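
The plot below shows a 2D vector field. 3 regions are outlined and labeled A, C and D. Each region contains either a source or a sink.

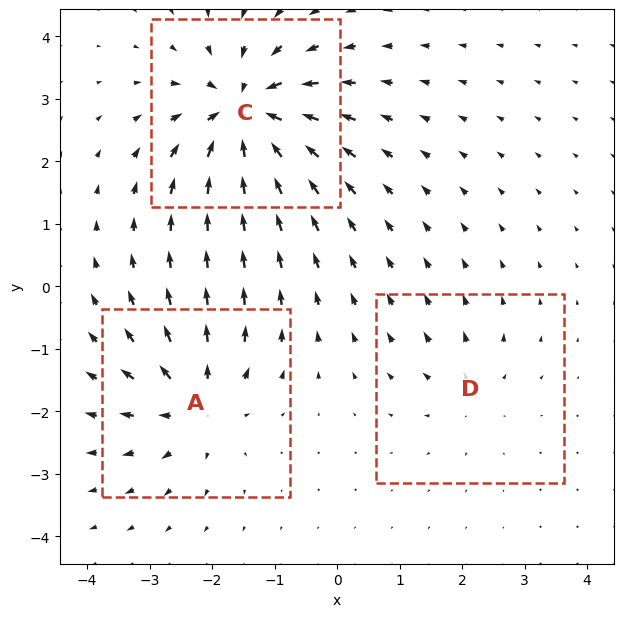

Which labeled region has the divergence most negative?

C

Divergence at each region's feature centre — A: about +4, C: about -6, D: about +2. Region C is most negative.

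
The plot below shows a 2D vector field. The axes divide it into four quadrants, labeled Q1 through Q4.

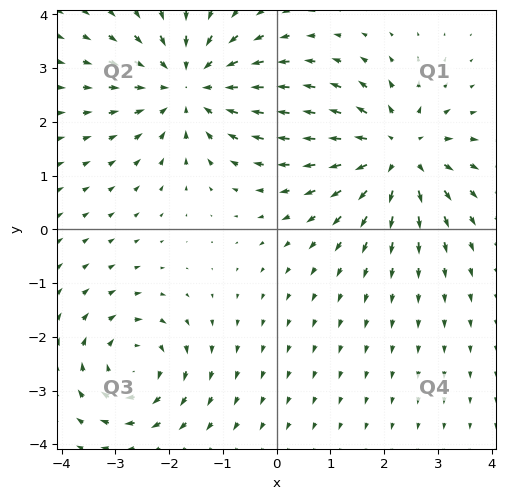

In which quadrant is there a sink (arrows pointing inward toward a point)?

Q2

The sink sits at approximately (-1.6, 2.7), which lies in quadrant Q2. The divergence there is about -4, negative as expected for a sink.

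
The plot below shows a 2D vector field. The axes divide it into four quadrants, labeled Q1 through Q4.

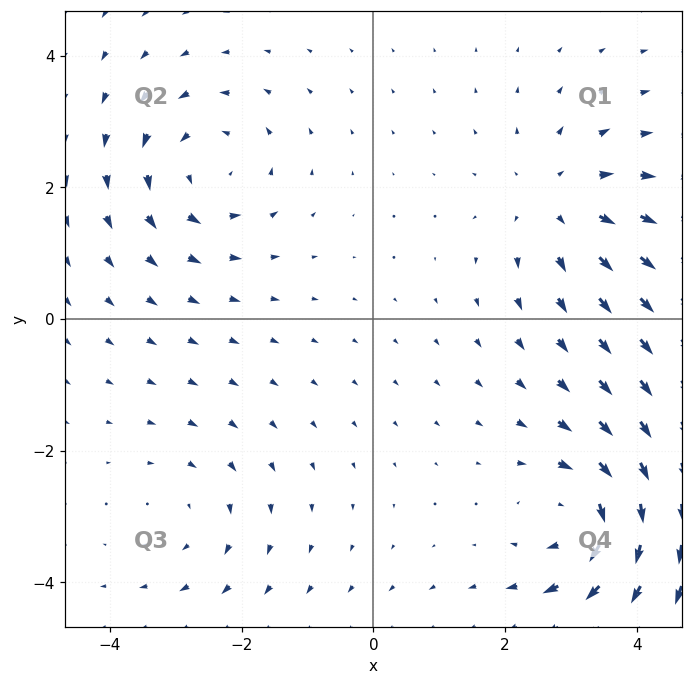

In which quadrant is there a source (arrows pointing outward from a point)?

Q1

The source sits at approximately (2.8, 1.8), which lies in quadrant Q1. The divergence there is about +4, positive as expected for a source.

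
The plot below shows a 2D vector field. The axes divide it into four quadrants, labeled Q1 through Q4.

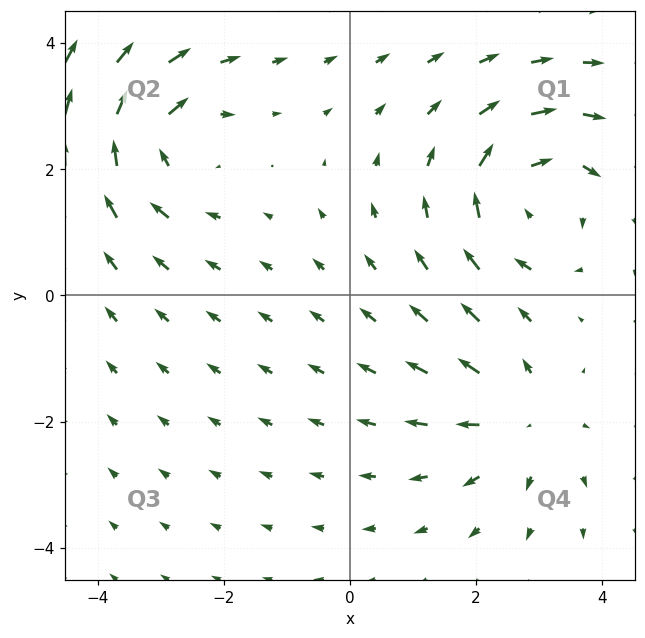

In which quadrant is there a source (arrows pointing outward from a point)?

The source sits at approximately (2.7, -1.9), which lies in quadrant Q4. The divergence there is about +3, positive as expected for a source.

Q4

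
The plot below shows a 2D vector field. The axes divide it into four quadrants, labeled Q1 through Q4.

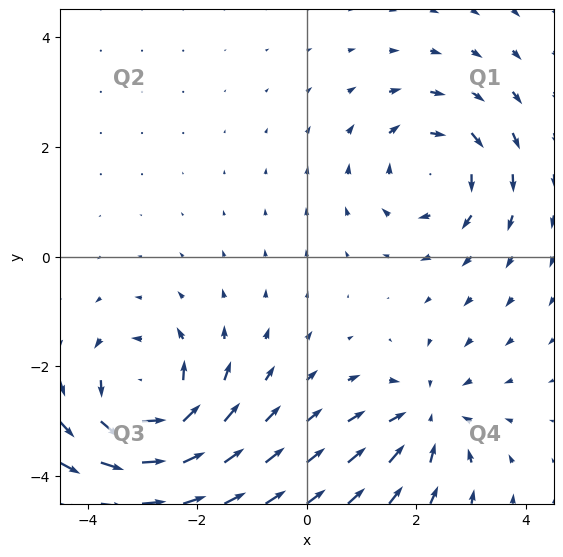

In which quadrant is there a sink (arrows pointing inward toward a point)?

Q4

The sink sits at approximately (2.2, -2.9), which lies in quadrant Q4. The divergence there is about -3, negative as expected for a sink.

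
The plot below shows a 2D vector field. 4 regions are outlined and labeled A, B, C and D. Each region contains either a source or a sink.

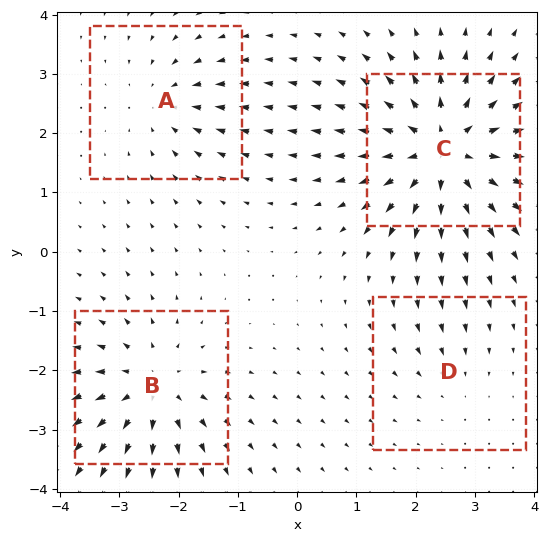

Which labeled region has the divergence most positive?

Divergence at each region's feature centre — A: about -4, B: about +6, C: about +8, D: about -2. Region C is most positive.

C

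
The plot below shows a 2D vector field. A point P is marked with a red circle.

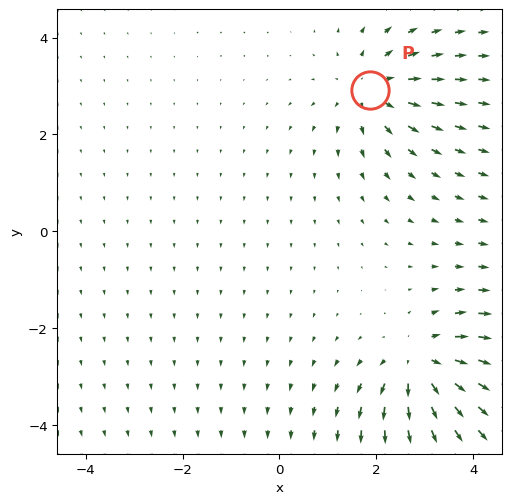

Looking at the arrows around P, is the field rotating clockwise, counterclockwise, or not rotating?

not rotating

Near P at (1.9, 2.9) the arrows show no circulation. The curl there is ≈0.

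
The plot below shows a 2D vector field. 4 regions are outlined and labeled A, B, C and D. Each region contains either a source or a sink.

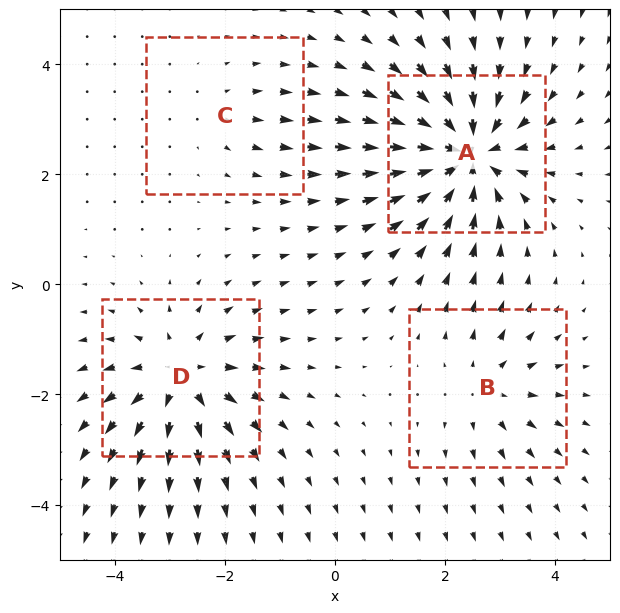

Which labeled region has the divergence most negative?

A

Divergence at each region's feature centre — A: about -8, B: about +4, C: about +2, D: about +6. Region A is most negative.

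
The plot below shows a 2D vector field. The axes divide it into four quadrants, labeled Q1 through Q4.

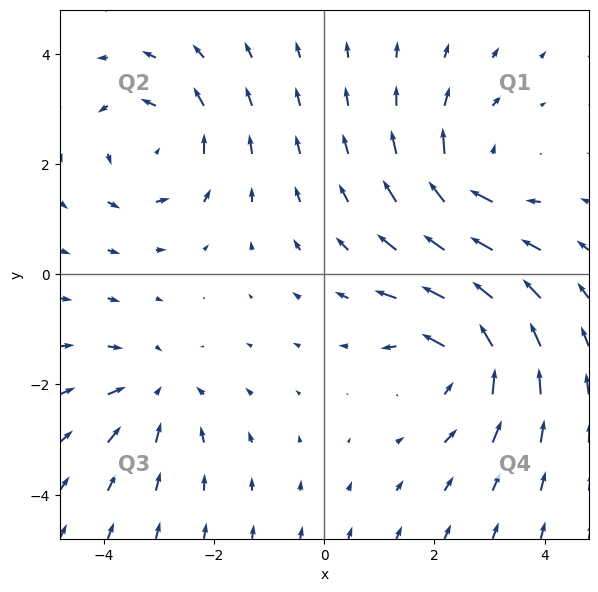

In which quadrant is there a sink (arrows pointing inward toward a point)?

The sink sits at approximately (-3.0, -2.1), which lies in quadrant Q3. The divergence there is about -3, negative as expected for a sink.

Q3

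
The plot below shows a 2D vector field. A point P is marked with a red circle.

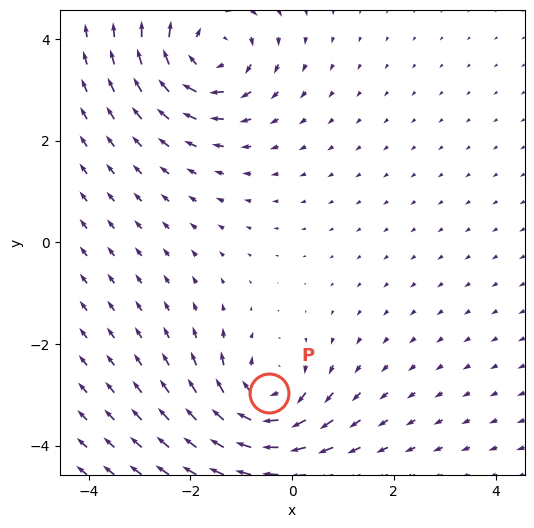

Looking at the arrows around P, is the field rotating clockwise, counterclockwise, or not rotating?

clockwise

Near P at (-0.5, -3.0) the arrows circulate clockwise. The curl (z-component) there is about -4; negative curl means clockwise rotation.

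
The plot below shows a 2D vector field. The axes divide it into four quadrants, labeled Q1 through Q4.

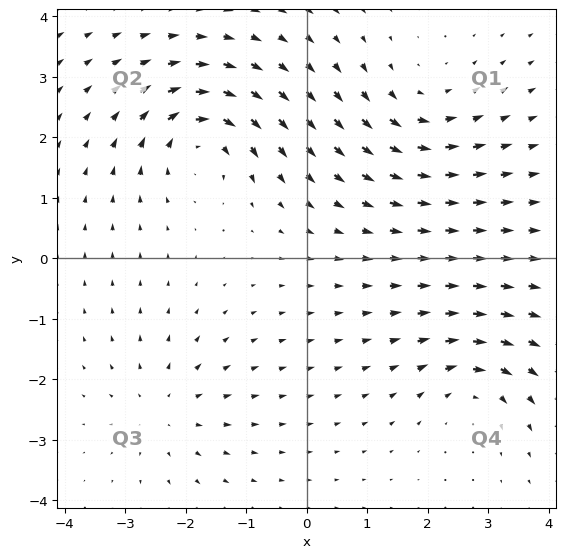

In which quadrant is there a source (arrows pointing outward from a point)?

The source sits at approximately (-2.3, -2.5), which lies in quadrant Q3. The divergence there is about +4, positive as expected for a source.

Q3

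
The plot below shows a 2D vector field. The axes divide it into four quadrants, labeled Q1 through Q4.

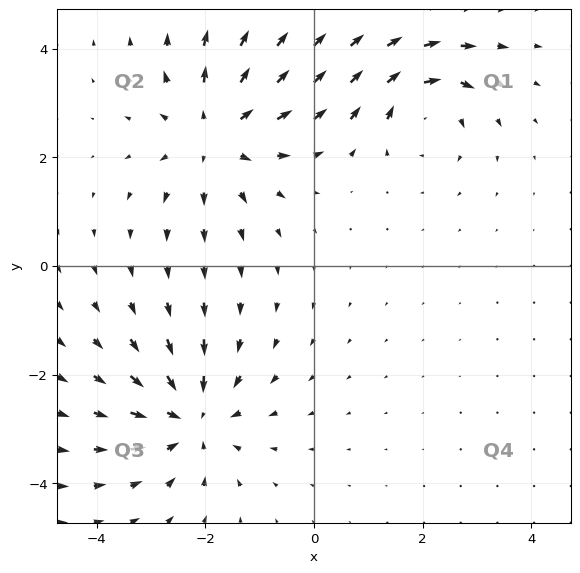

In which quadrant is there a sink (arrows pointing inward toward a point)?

The sink sits at approximately (-2.2, -2.8), which lies in quadrant Q3. The divergence there is about -5, negative as expected for a sink.

Q3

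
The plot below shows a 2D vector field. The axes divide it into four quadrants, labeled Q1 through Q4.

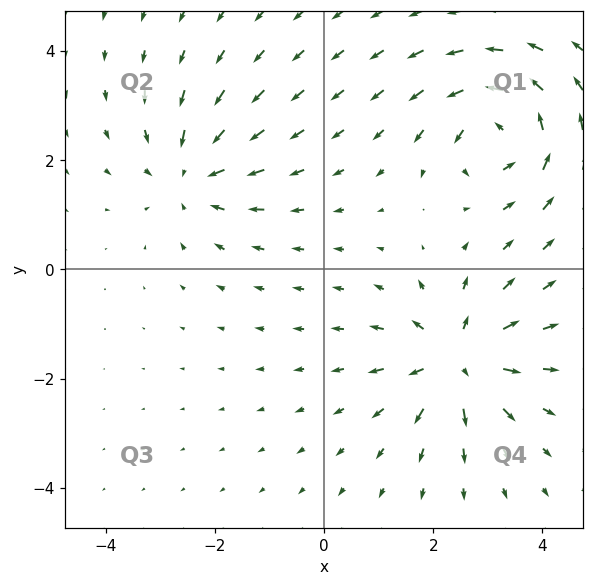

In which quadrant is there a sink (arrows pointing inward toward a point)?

Q2

The sink sits at approximately (-2.4, 1.7), which lies in quadrant Q2. The divergence there is about -3, negative as expected for a sink.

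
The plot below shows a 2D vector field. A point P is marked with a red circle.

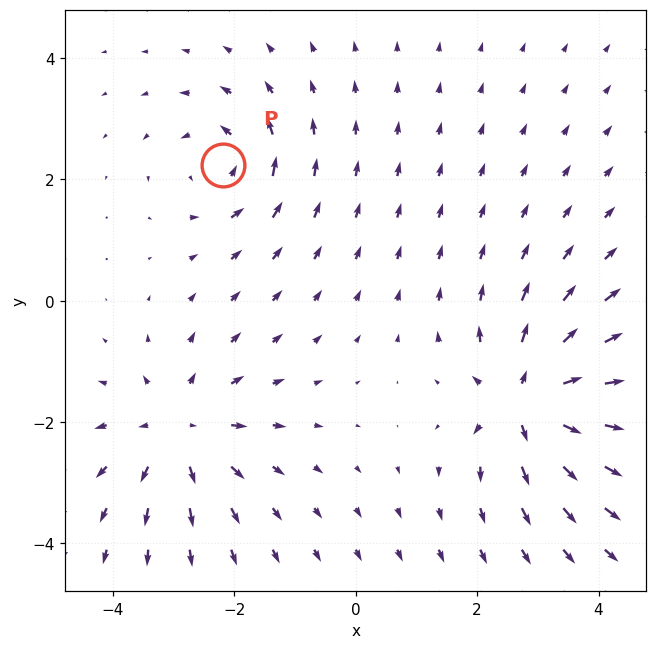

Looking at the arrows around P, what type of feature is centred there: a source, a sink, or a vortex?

vortex

At P (-2.2, 2.2) the arrows circulate counterclockwise. Divergence ≈0, curl about +4 — near-zero divergence with nonzero curl is a vortex.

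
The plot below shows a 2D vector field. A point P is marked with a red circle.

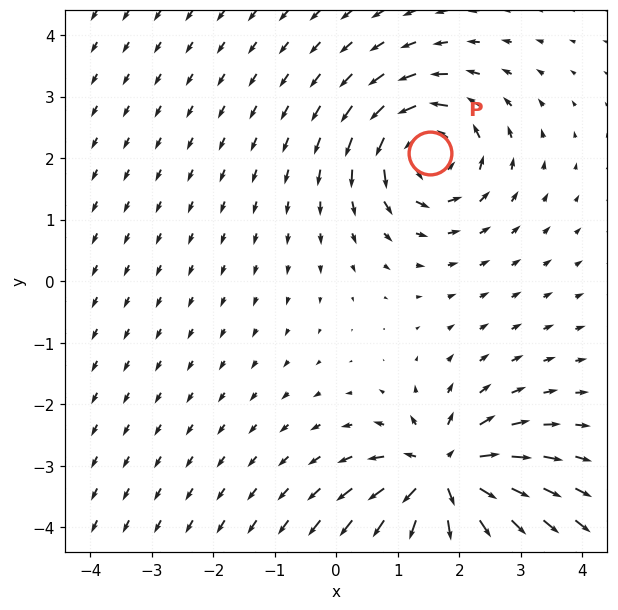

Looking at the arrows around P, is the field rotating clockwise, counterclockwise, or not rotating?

counterclockwise

Near P at (1.5, 2.1) the arrows circulate counterclockwise. The curl (z-component) there is about +5; positive curl means counterclockwise rotation.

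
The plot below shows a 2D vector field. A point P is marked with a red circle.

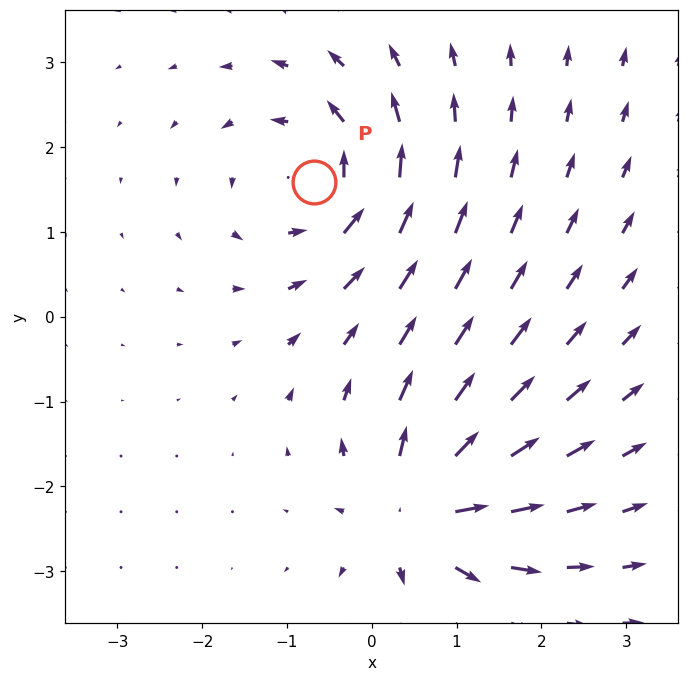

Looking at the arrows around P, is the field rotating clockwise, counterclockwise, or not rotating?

Near P at (-0.7, 1.6) the arrows circulate counterclockwise. The curl (z-component) there is about +4; positive curl means counterclockwise rotation.

counterclockwise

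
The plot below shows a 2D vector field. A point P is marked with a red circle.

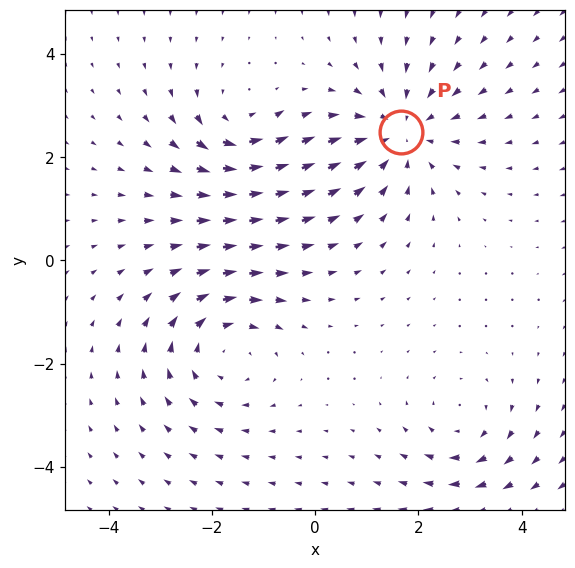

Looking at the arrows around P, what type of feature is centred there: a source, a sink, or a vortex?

At P (1.7, 2.5) the arrows converge inward. Divergence about -4, curl ≈0 — negative divergence with near-zero curl is a sink.

sink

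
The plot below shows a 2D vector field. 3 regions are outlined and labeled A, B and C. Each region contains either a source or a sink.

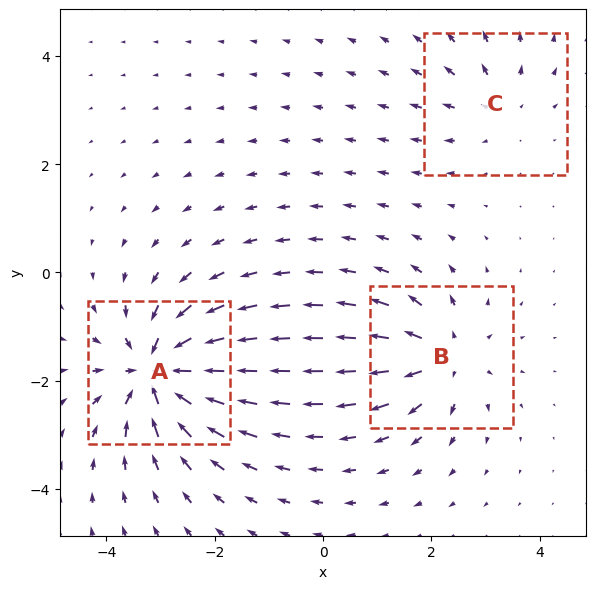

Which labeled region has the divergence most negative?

A

Divergence at each region's feature centre — A: about -6, B: about +4, C: about +2. Region A is most negative.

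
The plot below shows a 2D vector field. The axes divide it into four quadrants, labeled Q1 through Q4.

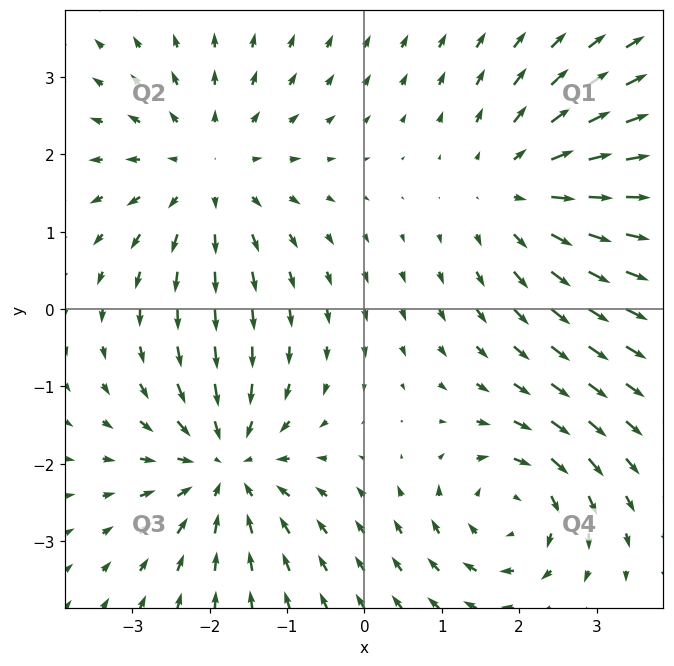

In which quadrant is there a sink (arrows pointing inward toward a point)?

The sink sits at approximately (-1.8, -2.0), which lies in quadrant Q3. The divergence there is about -4, negative as expected for a sink.

Q3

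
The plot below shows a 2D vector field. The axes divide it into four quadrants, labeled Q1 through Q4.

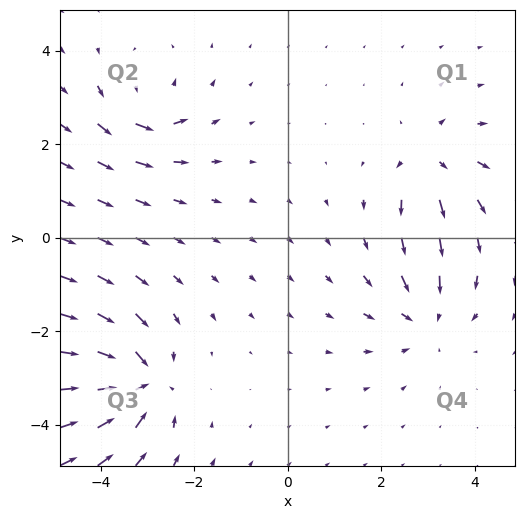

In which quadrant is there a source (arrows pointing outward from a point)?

The source sits at approximately (3.1, 1.7), which lies in quadrant Q1. The divergence there is about +4, positive as expected for a source.

Q1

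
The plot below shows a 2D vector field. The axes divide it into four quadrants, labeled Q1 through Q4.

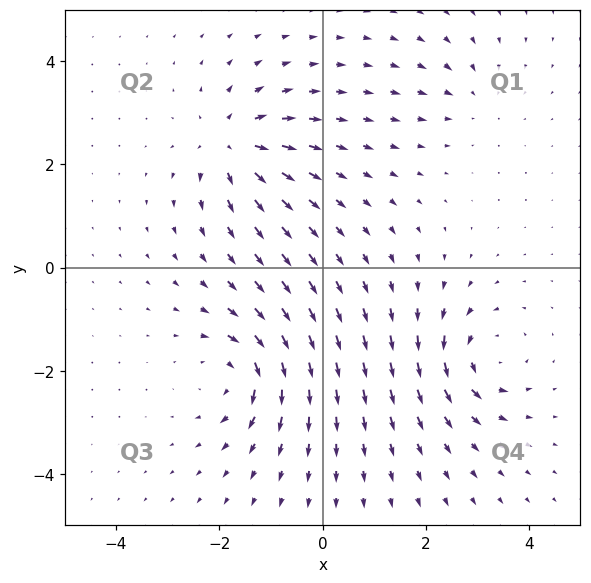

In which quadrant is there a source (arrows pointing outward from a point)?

The source sits at approximately (-1.8, 2.4), which lies in quadrant Q2. The divergence there is about +7, positive as expected for a source.

Q2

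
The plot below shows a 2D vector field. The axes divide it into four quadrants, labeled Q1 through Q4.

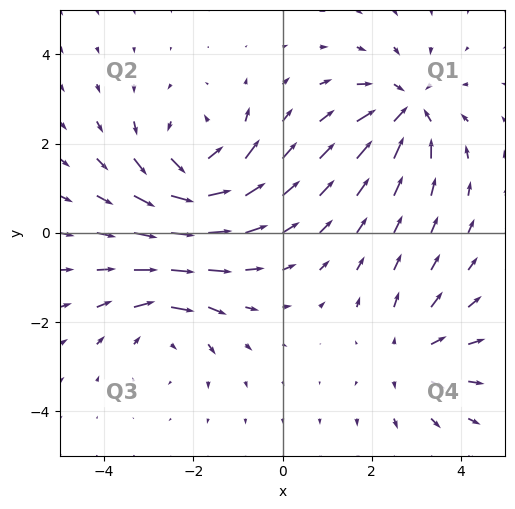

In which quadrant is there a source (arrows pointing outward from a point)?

Q4

The source sits at approximately (2.9, -2.8), which lies in quadrant Q4. The divergence there is about +3, positive as expected for a source.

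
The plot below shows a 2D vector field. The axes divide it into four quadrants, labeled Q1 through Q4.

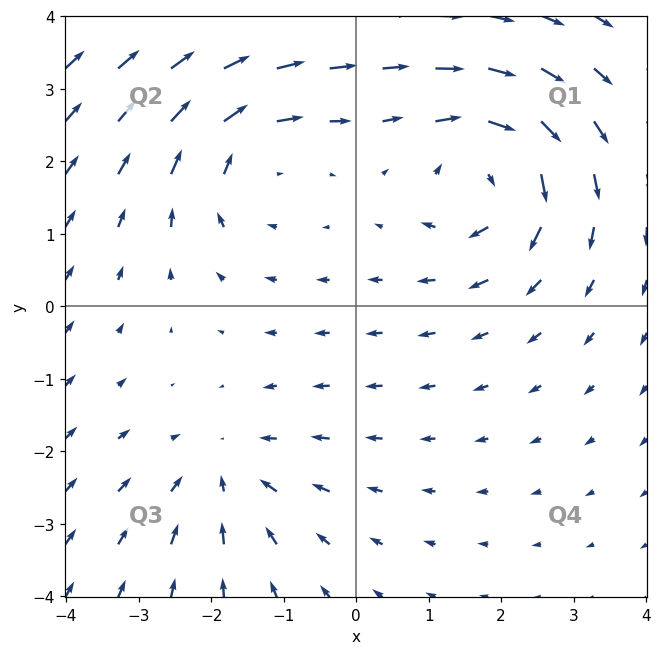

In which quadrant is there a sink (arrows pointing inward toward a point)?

The sink sits at approximately (-1.8, -2.3), which lies in quadrant Q3. The divergence there is about -3, negative as expected for a sink.

Q3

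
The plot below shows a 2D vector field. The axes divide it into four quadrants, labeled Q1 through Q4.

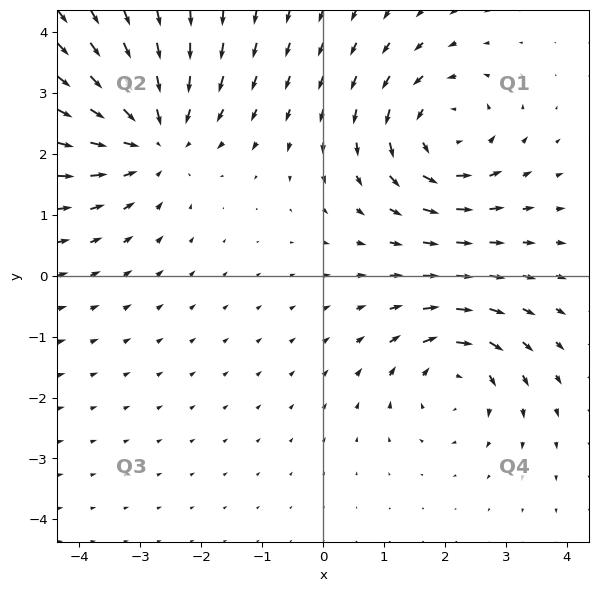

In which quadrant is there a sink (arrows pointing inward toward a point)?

Q2

The sink sits at approximately (-2.8, 2.3), which lies in quadrant Q2. The divergence there is about -3, negative as expected for a sink.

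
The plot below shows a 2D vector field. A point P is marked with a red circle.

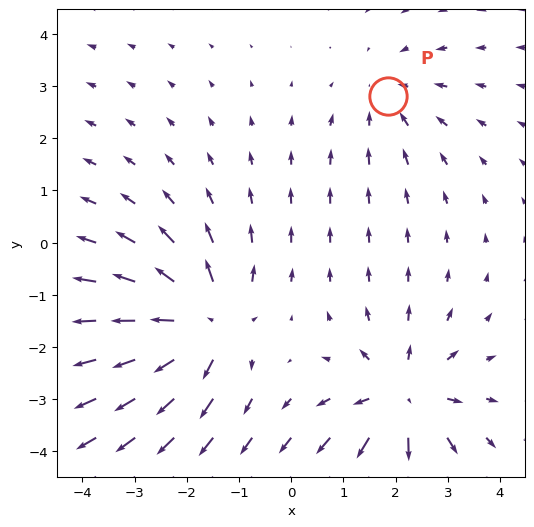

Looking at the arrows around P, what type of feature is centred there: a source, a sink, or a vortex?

sink

At P (1.9, 2.8) the arrows converge inward. Divergence about -2, curl ≈0 — negative divergence with near-zero curl is a sink.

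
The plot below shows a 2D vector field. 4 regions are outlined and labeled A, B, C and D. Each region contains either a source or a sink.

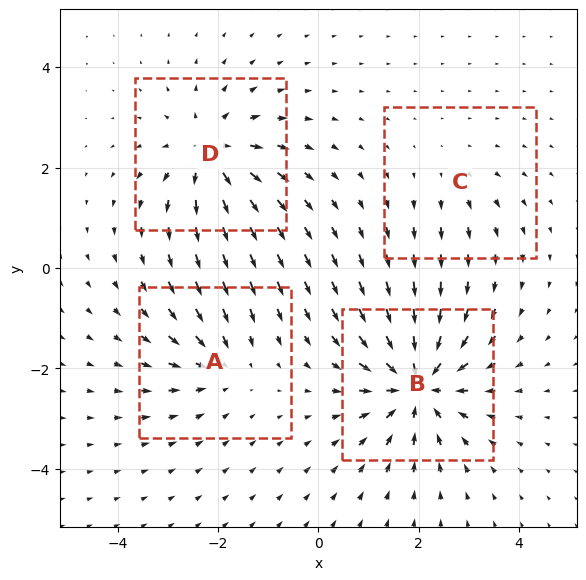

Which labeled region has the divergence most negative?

B

Divergence at each region's feature centre — A: about -4, B: about -7, C: about +2, D: about +5. Region B is most negative.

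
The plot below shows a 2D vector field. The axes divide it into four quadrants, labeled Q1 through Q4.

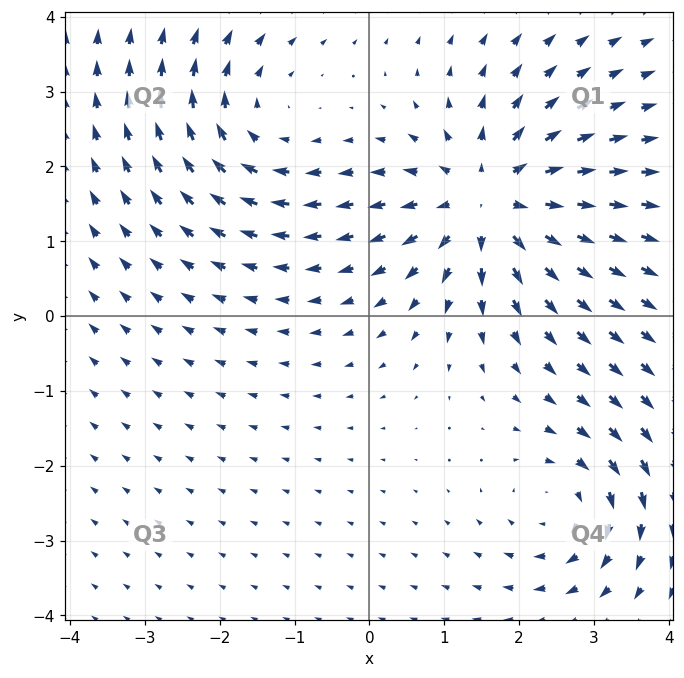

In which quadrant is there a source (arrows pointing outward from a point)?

Q1

The source sits at approximately (1.6, 1.5), which lies in quadrant Q1. The divergence there is about +5, positive as expected for a source.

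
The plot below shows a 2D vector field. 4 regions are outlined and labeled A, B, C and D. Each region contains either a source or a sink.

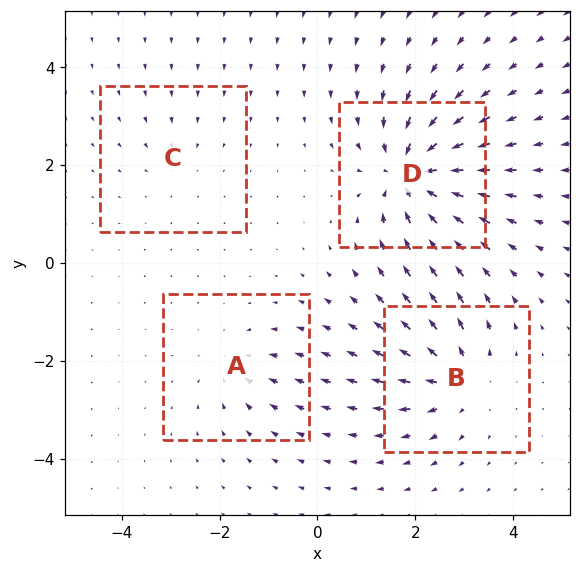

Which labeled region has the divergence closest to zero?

C

Divergence at each region's feature centre — A: about -3, B: about +5, C: about -2, D: about -8. Region C is closest to zero.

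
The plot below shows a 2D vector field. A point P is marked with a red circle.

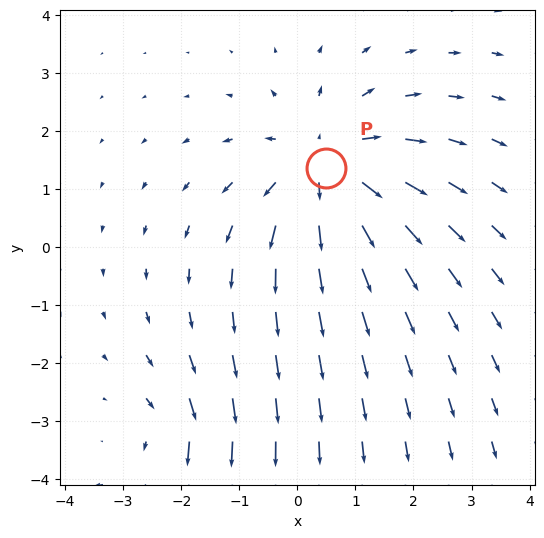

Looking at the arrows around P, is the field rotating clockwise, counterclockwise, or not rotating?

Near P at (0.5, 1.4) the arrows show no circulation. The curl there is ≈0.

not rotating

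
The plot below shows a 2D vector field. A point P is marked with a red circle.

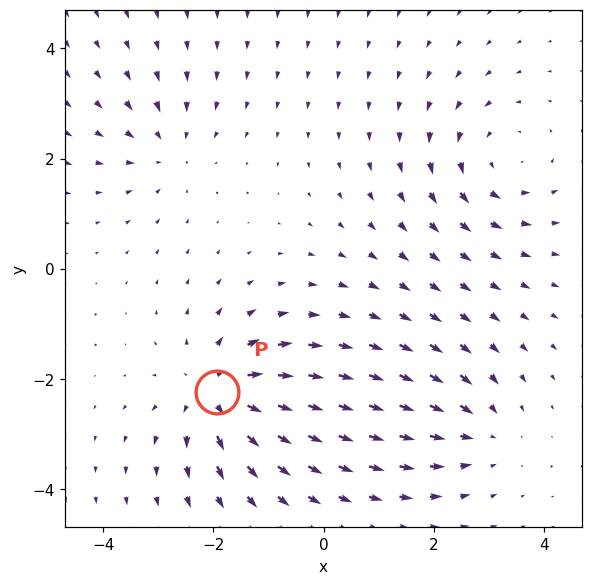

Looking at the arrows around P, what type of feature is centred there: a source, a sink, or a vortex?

source

At P (-1.9, -2.2) the arrows spread outward. Divergence about +5, curl ≈0 — positive divergence with near-zero curl is a source.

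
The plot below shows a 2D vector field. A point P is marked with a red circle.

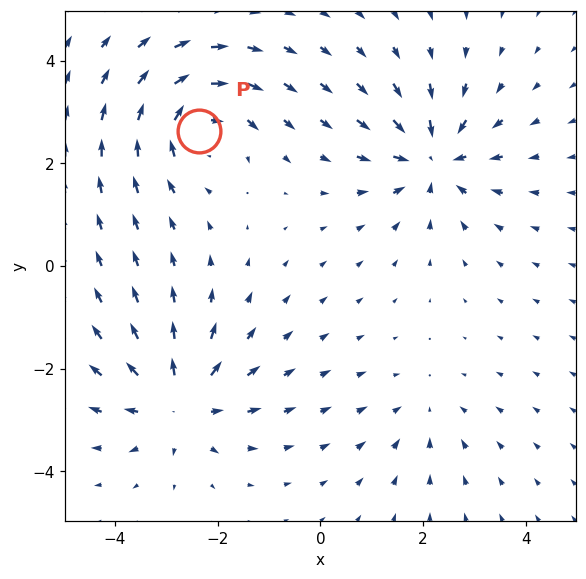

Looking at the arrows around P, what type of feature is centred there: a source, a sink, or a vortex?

vortex

At P (-2.4, 2.6) the arrows circulate clockwise. Divergence ≈0, curl about -5 — near-zero divergence with nonzero curl is a vortex.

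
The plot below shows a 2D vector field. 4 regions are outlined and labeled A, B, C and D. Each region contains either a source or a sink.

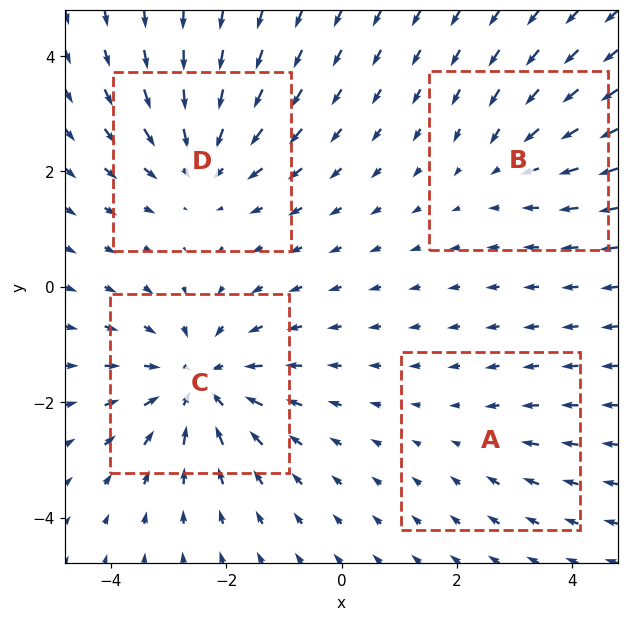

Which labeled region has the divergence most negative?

Divergence at each region's feature centre — A: about -2, B: about -3, C: about -6, D: about -5. Region C is most negative.

C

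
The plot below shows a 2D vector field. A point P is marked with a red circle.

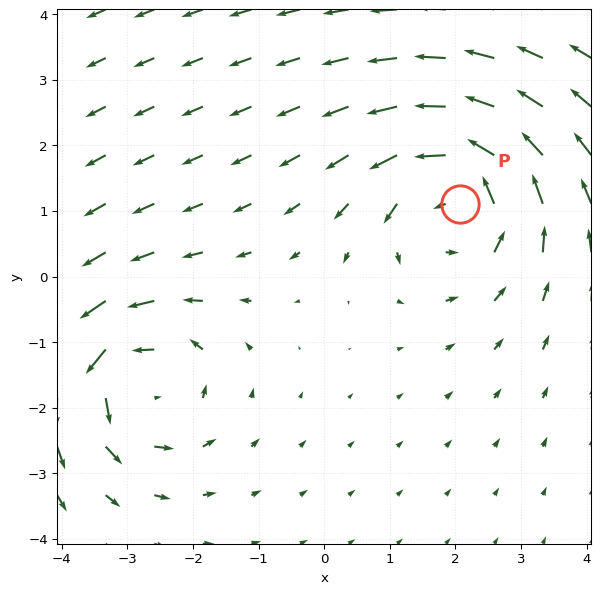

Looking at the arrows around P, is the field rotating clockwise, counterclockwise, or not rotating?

Near P at (2.1, 1.1) the arrows circulate counterclockwise. The curl (z-component) there is about +5; positive curl means counterclockwise rotation.

counterclockwise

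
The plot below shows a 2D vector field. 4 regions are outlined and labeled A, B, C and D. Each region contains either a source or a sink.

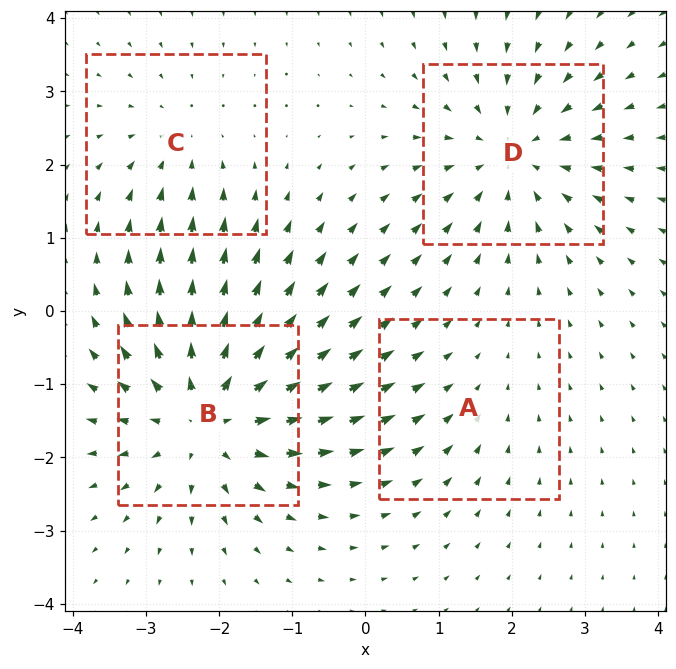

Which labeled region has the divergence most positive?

B

Divergence at each region's feature centre — A: about -2, B: about +6, C: about -3, D: about -5. Region B is most positive.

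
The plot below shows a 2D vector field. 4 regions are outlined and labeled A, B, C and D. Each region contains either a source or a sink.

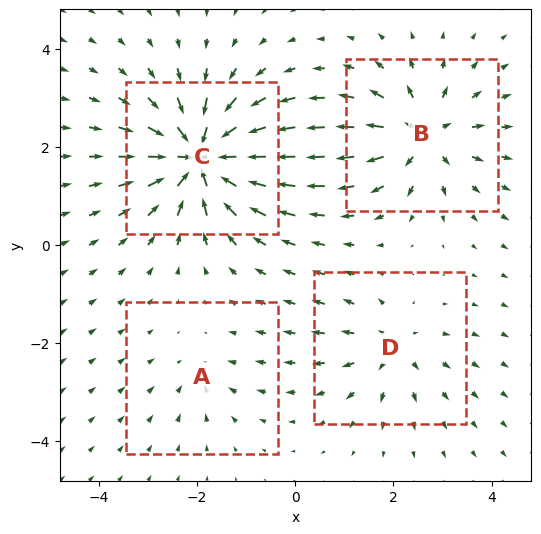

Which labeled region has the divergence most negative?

C

Divergence at each region's feature centre — A: about -3, B: about +6, C: about -9, D: about +4. Region C is most negative.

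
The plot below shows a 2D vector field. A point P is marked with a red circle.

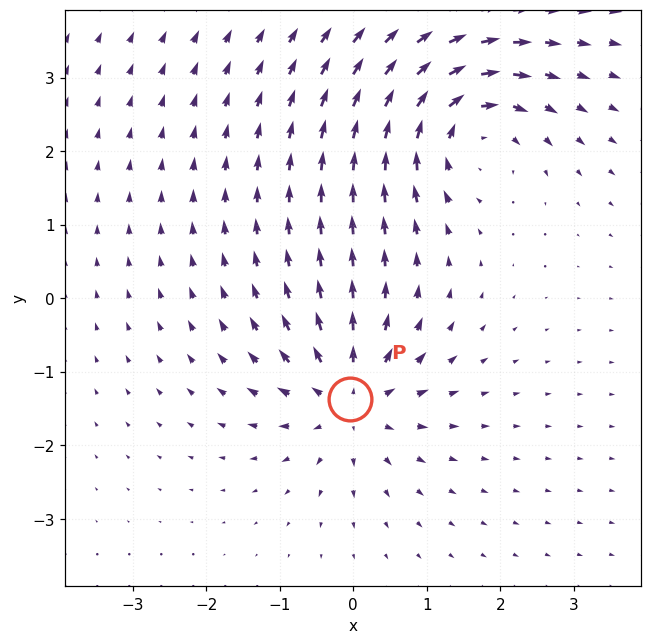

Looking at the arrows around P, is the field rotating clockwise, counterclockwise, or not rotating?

Near P at (-0.0, -1.4) the arrows show no circulation. The curl there is ≈0.

not rotating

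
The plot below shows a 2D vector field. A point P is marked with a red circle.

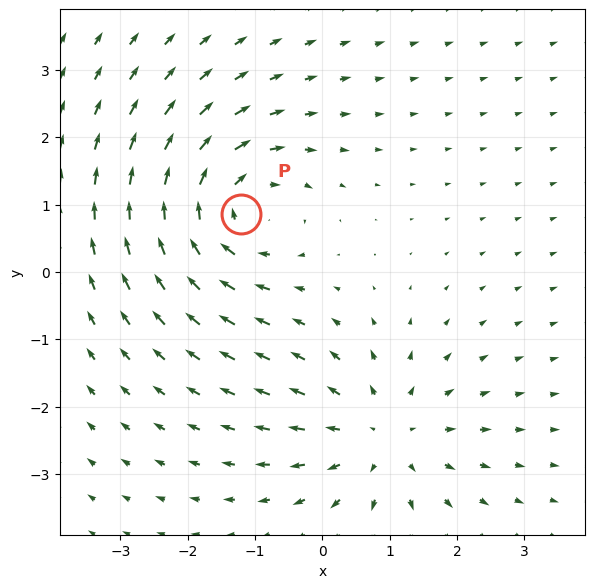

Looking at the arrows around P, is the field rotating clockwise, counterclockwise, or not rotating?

Near P at (-1.2, 0.9) the arrows circulate clockwise. The curl (z-component) there is about -4; negative curl means clockwise rotation.

clockwise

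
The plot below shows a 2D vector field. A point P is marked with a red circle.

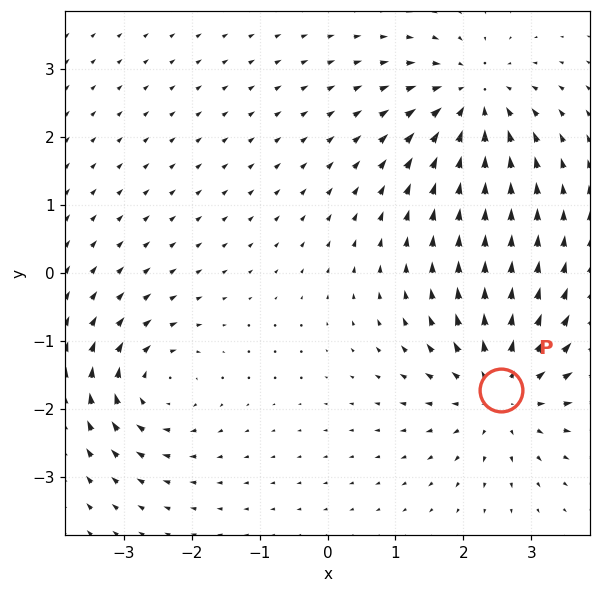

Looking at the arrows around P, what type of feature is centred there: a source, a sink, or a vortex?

source

At P (2.6, -1.7) the arrows spread outward. Divergence about +4, curl ≈0 — positive divergence with near-zero curl is a source.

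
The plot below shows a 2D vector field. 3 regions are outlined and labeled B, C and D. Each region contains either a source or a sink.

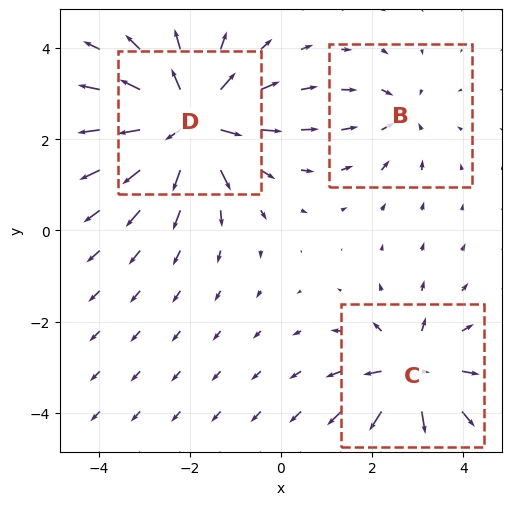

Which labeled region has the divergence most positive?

Divergence at each region's feature centre — B: about -2, C: about +4, D: about +6. Region D is most positive.

D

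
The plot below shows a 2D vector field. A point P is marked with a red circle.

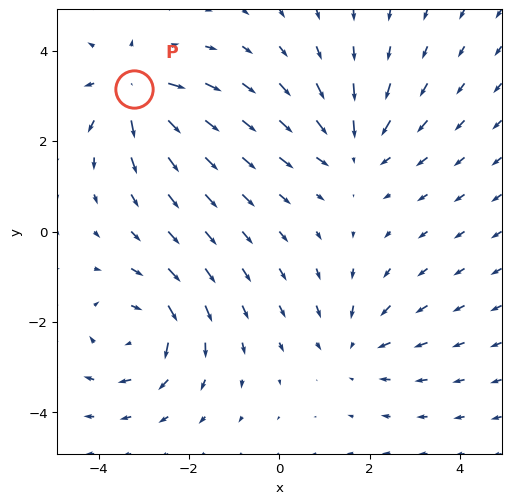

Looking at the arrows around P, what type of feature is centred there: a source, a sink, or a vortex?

source

At P (-3.2, 3.2) the arrows spread outward. Divergence about +5, curl ≈0 — positive divergence with near-zero curl is a source.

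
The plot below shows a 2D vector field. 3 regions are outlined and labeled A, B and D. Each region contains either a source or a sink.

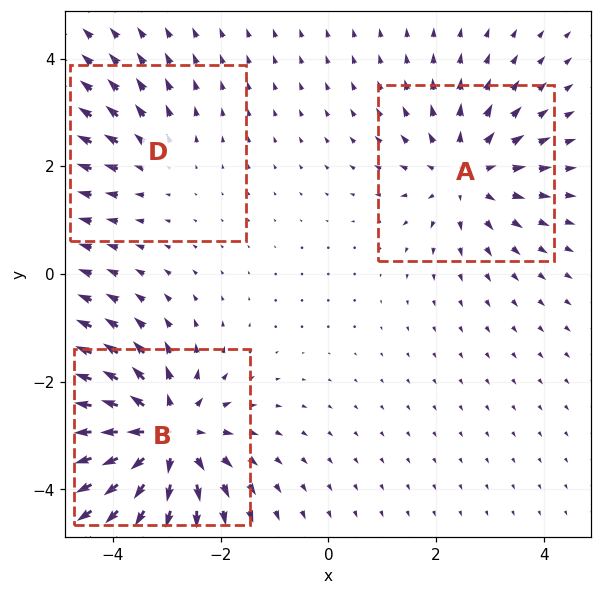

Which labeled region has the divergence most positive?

B

Divergence at each region's feature centre — A: about +3, B: about +5, D: about +2. Region B is most positive.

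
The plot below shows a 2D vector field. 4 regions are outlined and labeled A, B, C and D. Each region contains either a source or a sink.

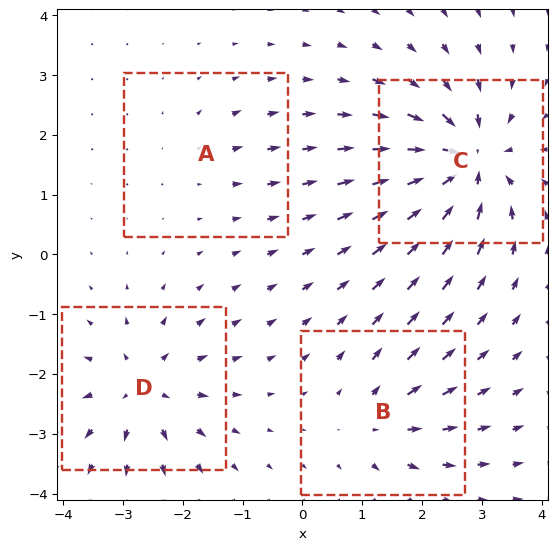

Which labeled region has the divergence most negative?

C

Divergence at each region's feature centre — A: about +2, B: about +4, C: about -9, D: about +6. Region C is most negative.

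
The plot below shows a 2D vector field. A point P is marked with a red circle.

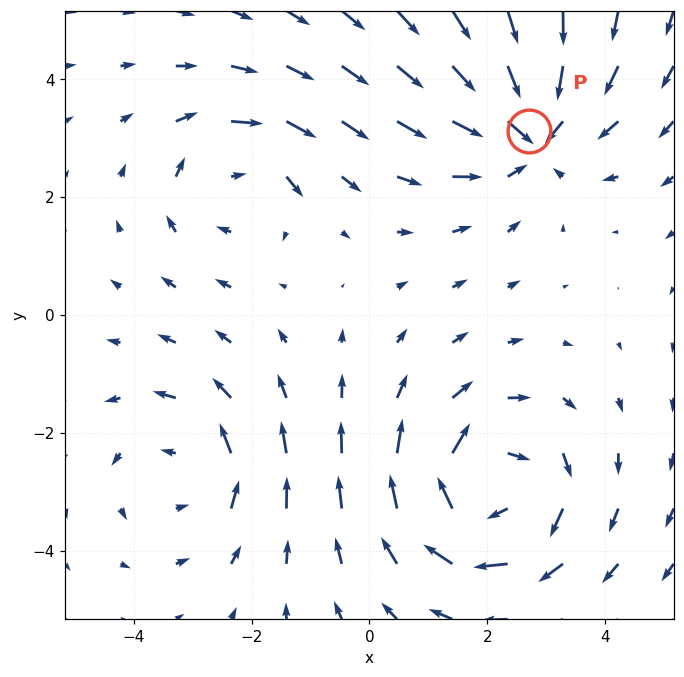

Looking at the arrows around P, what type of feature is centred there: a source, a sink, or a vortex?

At P (2.7, 3.1) the arrows converge inward. Divergence about -4, curl ≈0 — negative divergence with near-zero curl is a sink.

sink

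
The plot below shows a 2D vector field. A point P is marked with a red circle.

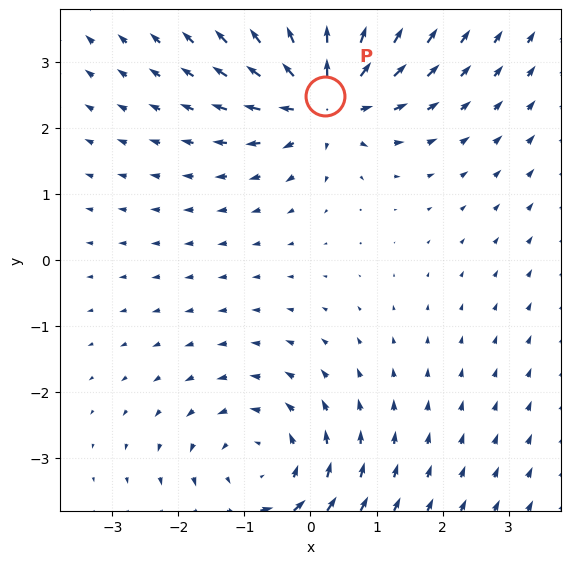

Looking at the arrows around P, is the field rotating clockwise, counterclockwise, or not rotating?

not rotating

Near P at (0.2, 2.5) the arrows show no circulation. The curl there is ≈0.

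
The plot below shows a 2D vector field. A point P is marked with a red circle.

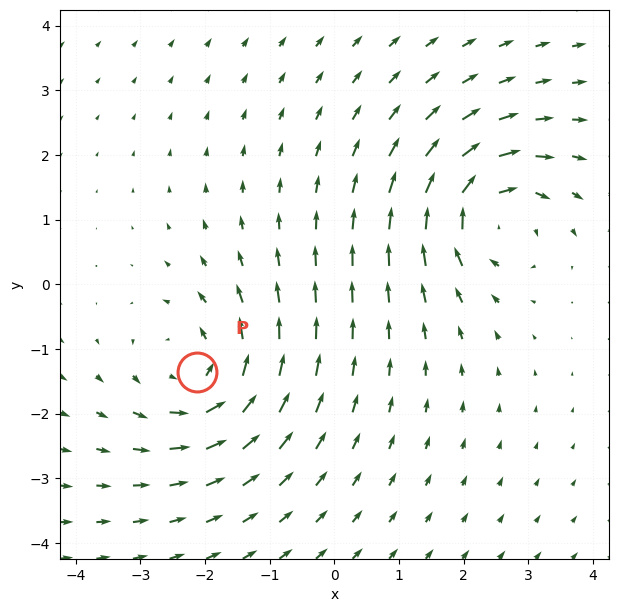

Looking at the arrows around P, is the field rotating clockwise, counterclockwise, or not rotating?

counterclockwise

Near P at (-2.1, -1.4) the arrows circulate counterclockwise. The curl (z-component) there is about +4; positive curl means counterclockwise rotation.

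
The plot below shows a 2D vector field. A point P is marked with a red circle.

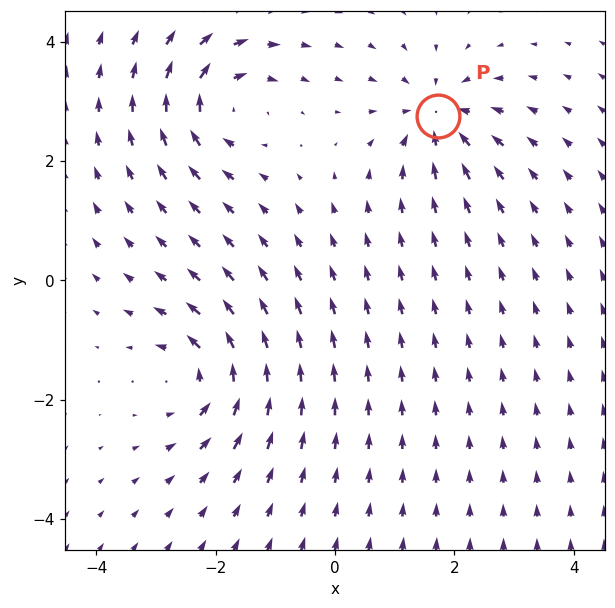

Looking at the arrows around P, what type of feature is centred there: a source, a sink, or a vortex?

At P (1.7, 2.7) the arrows converge inward. Divergence about -5, curl ≈0 — negative divergence with near-zero curl is a sink.

sink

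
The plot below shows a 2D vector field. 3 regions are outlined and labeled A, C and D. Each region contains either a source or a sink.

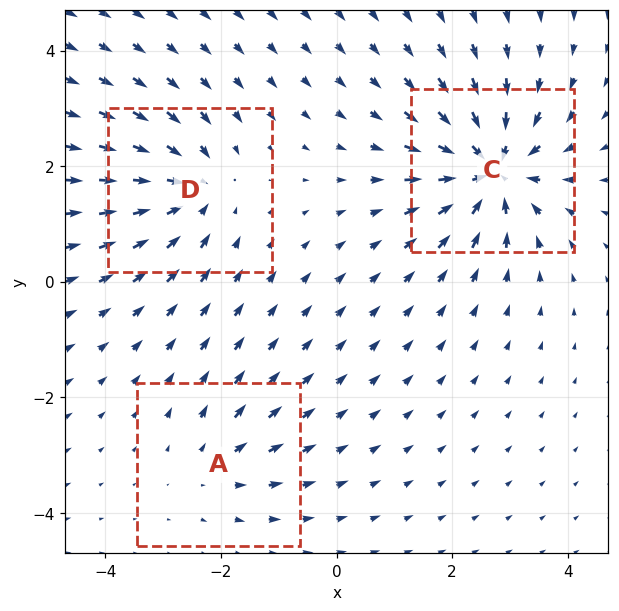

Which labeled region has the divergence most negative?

C

Divergence at each region's feature centre — A: about +2, C: about -6, D: about -4. Region C is most negative.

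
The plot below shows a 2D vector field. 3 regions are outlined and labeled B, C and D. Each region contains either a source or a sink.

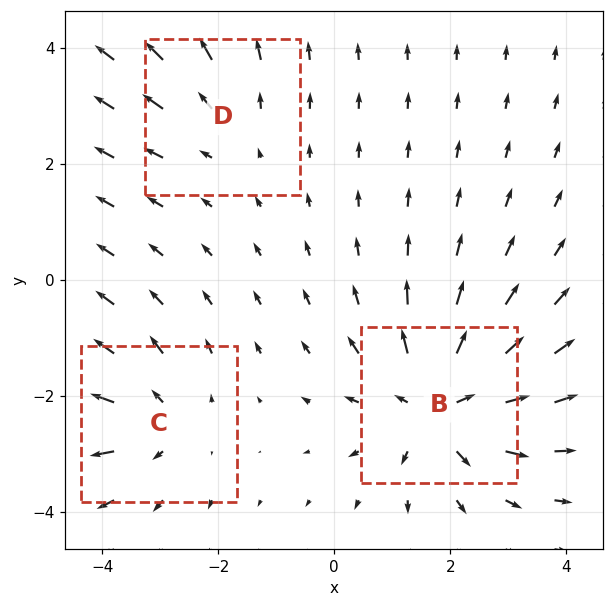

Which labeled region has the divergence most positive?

B

Divergence at each region's feature centre — B: about +5, C: about +3, D: about +2. Region B is most positive.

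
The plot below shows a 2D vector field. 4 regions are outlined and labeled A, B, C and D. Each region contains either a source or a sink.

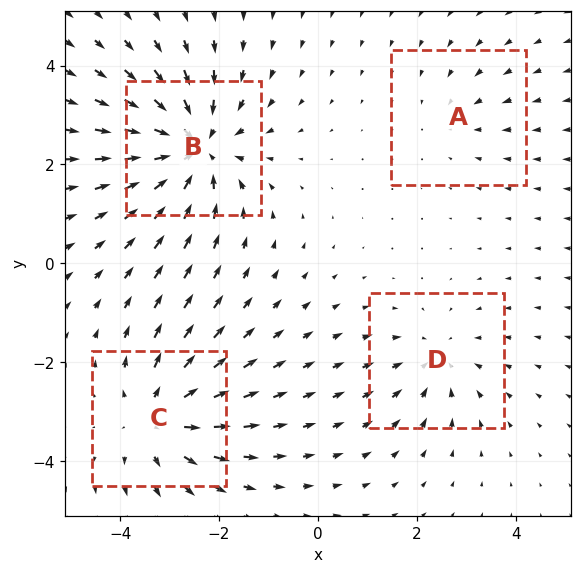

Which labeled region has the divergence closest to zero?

Divergence at each region's feature centre — A: about -2, B: about -6, C: about +5, D: about -3. Region A is closest to zero.

A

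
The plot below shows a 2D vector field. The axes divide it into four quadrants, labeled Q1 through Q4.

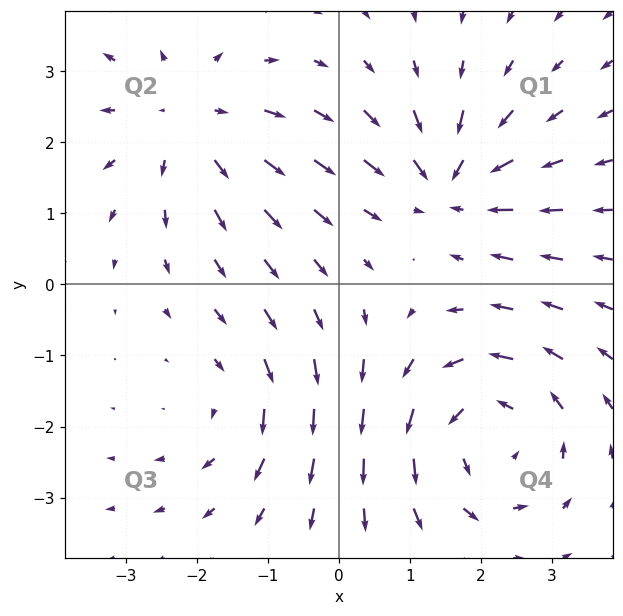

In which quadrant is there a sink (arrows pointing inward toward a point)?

Q1

The sink sits at approximately (1.5, 1.4), which lies in quadrant Q1. The divergence there is about -4, negative as expected for a sink.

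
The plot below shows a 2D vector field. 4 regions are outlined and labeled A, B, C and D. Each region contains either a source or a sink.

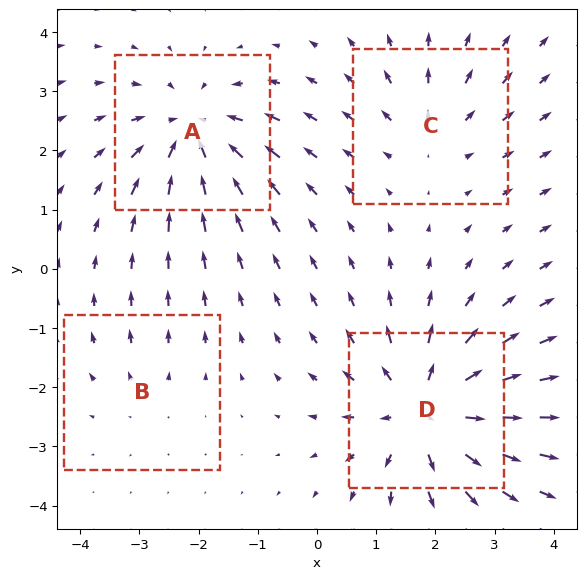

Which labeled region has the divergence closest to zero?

Divergence at each region's feature centre — A: about -5, B: about +2, C: about +3, D: about +7. Region B is closest to zero.

B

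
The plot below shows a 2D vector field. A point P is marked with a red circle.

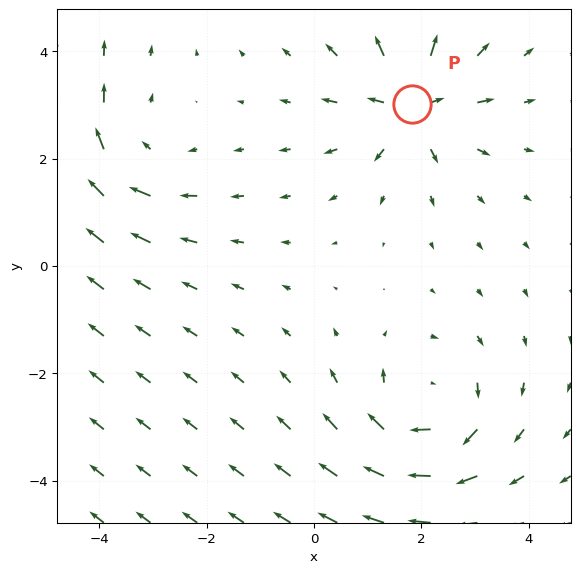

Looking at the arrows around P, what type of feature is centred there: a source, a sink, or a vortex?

source

At P (1.8, 3.0) the arrows spread outward. Divergence about +5, curl ≈0 — positive divergence with near-zero curl is a source.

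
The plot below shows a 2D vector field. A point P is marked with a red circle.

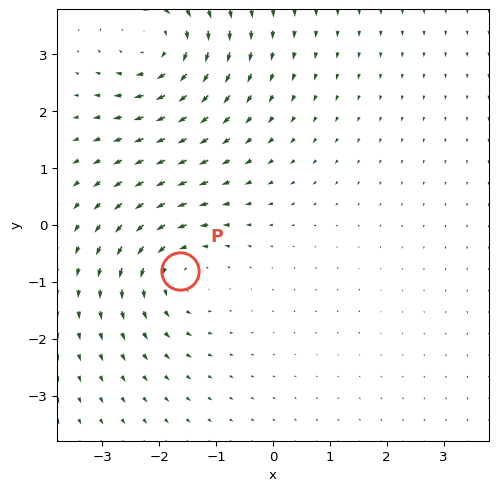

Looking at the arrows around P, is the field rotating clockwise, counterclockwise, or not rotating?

Near P at (-1.6, -0.8) the arrows circulate counterclockwise. The curl (z-component) there is about +4; positive curl means counterclockwise rotation.

counterclockwise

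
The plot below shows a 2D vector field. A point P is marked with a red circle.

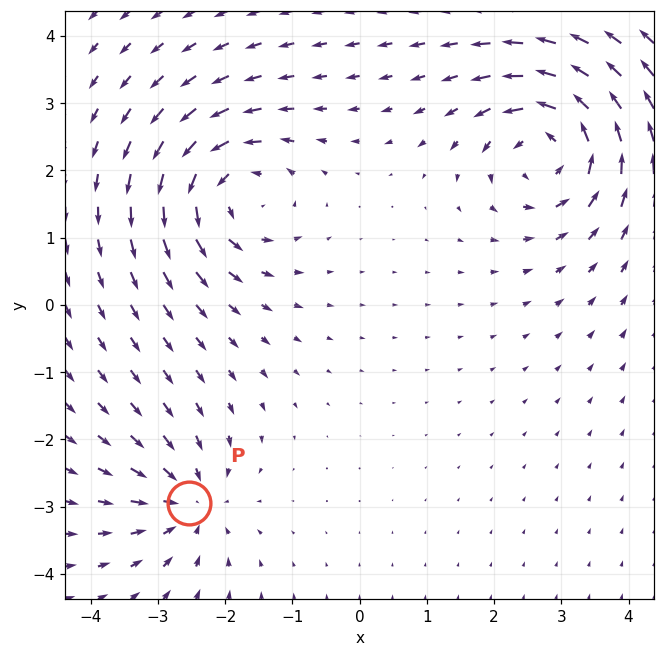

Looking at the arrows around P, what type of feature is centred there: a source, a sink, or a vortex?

sink

At P (-2.5, -2.9) the arrows converge inward. Divergence about -4, curl ≈0 — negative divergence with near-zero curl is a sink.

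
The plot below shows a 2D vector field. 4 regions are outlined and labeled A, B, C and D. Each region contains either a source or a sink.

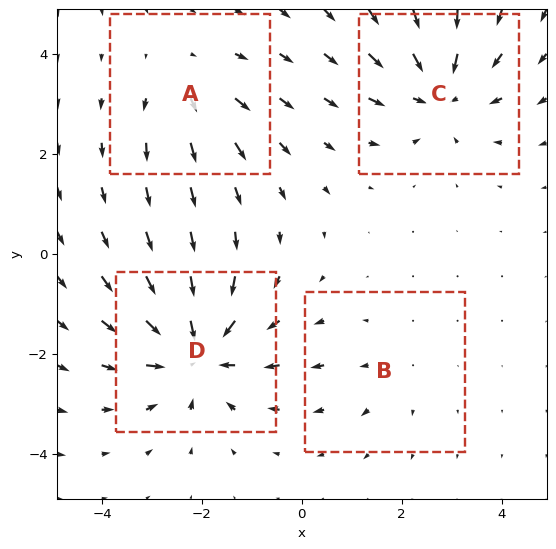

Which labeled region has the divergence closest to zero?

Divergence at each region's feature centre — A: about +3, B: about +2, C: about -5, D: about -6. Region B is closest to zero.

B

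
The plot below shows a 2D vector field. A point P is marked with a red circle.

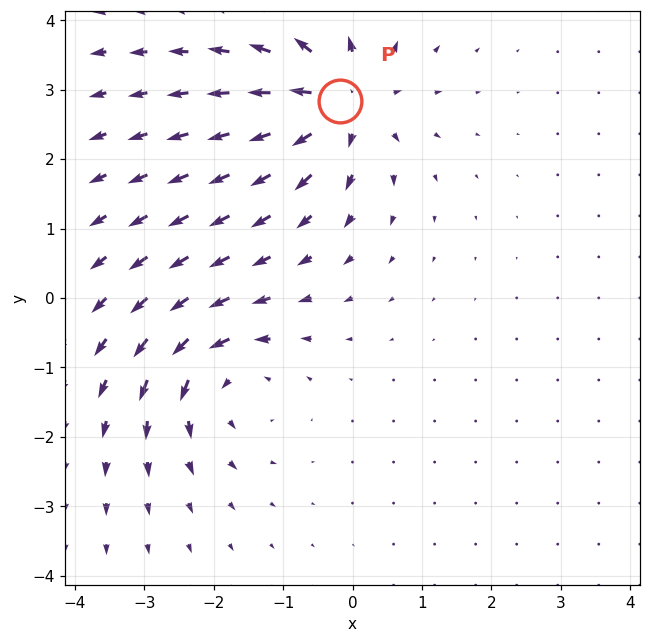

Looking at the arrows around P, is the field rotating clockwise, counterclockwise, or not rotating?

Near P at (-0.2, 2.8) the arrows show no circulation. The curl there is ≈0.

not rotating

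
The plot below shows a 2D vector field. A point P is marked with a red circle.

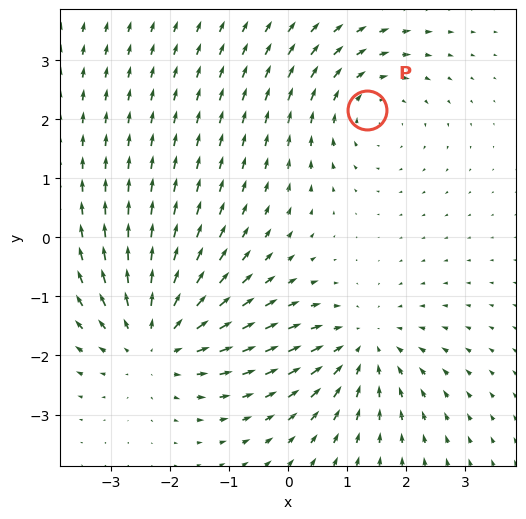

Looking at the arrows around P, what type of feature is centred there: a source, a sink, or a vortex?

vortex

At P (1.3, 2.2) the arrows circulate clockwise. Divergence ≈0, curl about -3 — near-zero divergence with nonzero curl is a vortex.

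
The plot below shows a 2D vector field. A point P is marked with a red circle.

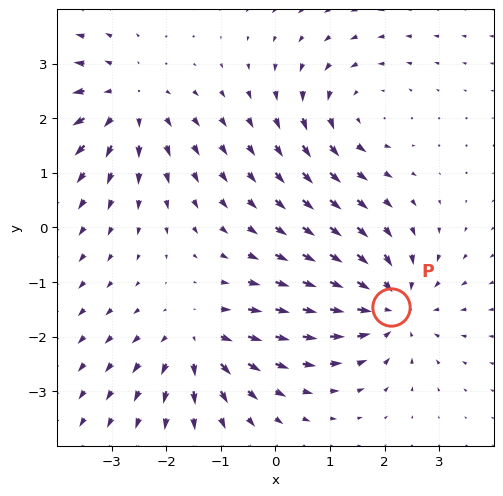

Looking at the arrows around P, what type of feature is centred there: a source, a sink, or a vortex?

sink

At P (2.1, -1.4) the arrows converge inward. Divergence about -5, curl ≈0 — negative divergence with near-zero curl is a sink.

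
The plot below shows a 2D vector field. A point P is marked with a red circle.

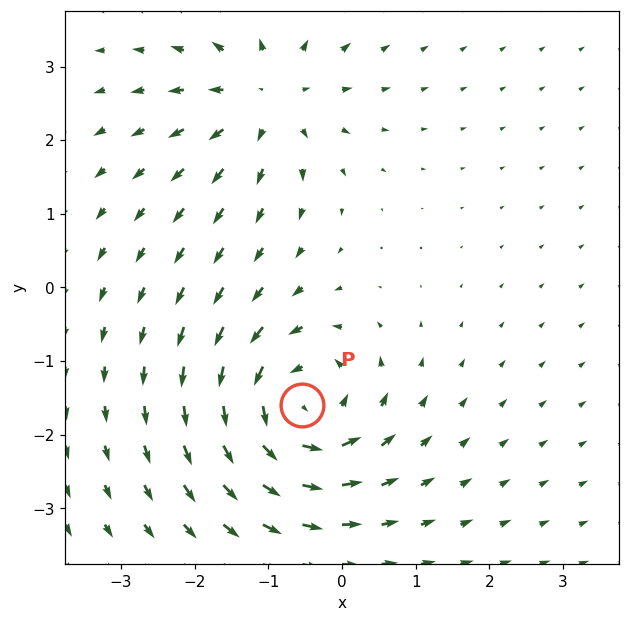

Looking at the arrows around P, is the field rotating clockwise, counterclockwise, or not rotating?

counterclockwise

Near P at (-0.5, -1.6) the arrows circulate counterclockwise. The curl (z-component) there is about +5; positive curl means counterclockwise rotation.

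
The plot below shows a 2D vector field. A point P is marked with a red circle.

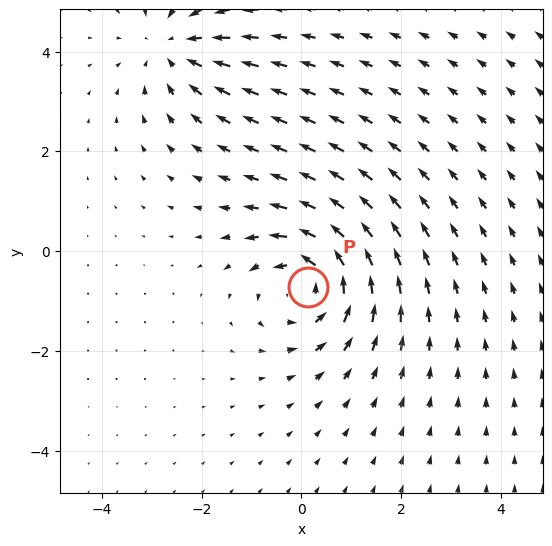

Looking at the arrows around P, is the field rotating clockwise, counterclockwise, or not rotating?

counterclockwise

Near P at (0.1, -0.7) the arrows circulate counterclockwise. The curl (z-component) there is about +4; positive curl means counterclockwise rotation.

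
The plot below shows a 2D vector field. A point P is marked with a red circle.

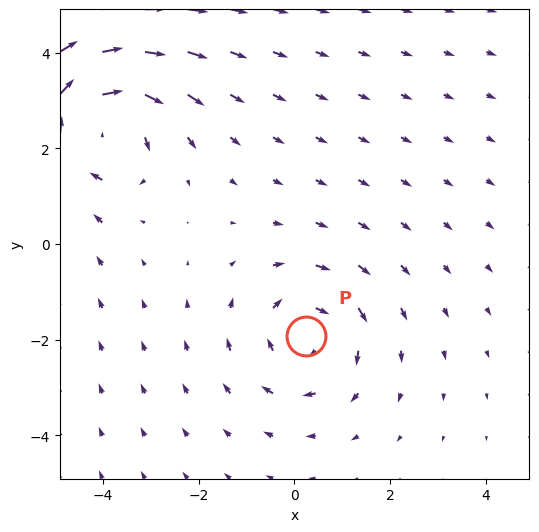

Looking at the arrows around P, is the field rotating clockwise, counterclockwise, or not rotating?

clockwise

Near P at (0.2, -1.9) the arrows circulate clockwise. The curl (z-component) there is about -3; negative curl means clockwise rotation.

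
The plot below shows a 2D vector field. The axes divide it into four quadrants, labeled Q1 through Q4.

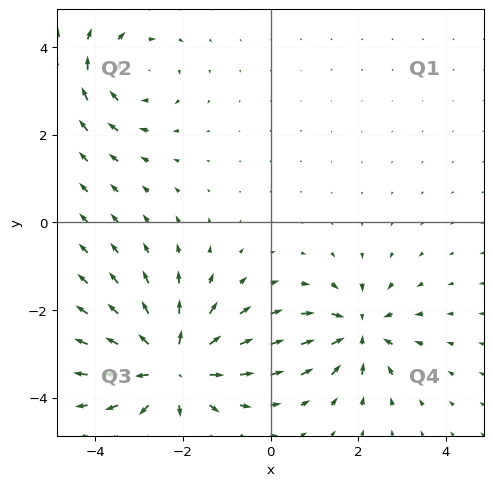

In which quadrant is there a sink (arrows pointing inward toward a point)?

The sink sits at approximately (2.0, -2.5), which lies in quadrant Q4. The divergence there is about -4, negative as expected for a sink.

Q4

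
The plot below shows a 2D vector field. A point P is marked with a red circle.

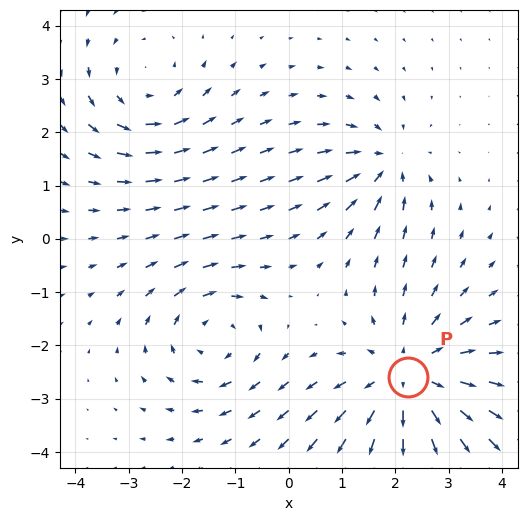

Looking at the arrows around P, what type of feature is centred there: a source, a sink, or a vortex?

At P (2.2, -2.6) the arrows spread outward. Divergence about +4, curl ≈0 — positive divergence with near-zero curl is a source.

source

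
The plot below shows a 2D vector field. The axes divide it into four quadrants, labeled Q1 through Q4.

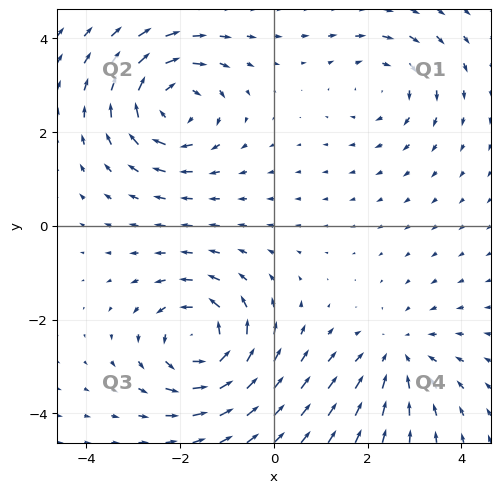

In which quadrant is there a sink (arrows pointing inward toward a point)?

The sink sits at approximately (2.6, -2.8), which lies in quadrant Q4. The divergence there is about -3, negative as expected for a sink.

Q4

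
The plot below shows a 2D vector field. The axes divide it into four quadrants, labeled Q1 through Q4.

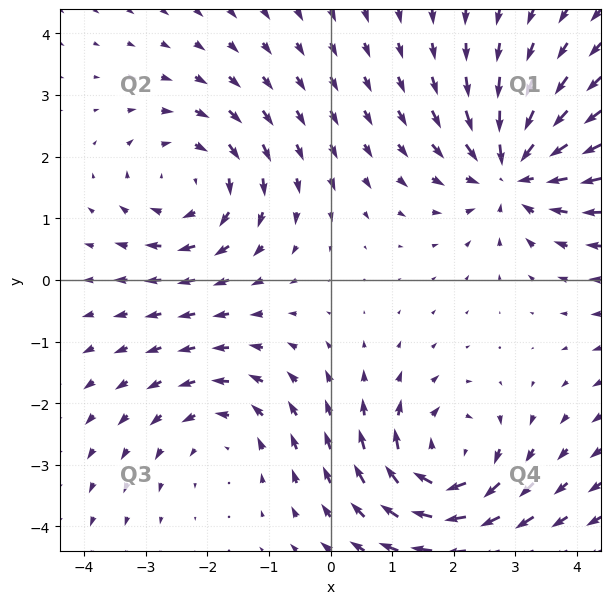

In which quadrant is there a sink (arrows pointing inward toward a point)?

Q1

The sink sits at approximately (3.0, 1.8), which lies in quadrant Q1. The divergence there is about -4, negative as expected for a sink.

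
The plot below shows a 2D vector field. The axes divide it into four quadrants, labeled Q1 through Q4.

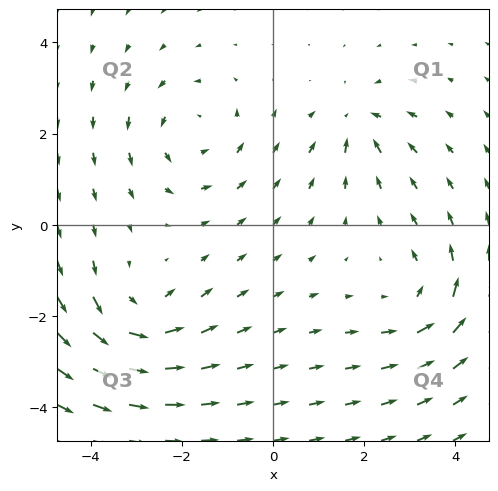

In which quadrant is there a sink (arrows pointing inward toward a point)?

The sink sits at approximately (1.9, 2.3), which lies in quadrant Q1. The divergence there is about -4, negative as expected for a sink.

Q1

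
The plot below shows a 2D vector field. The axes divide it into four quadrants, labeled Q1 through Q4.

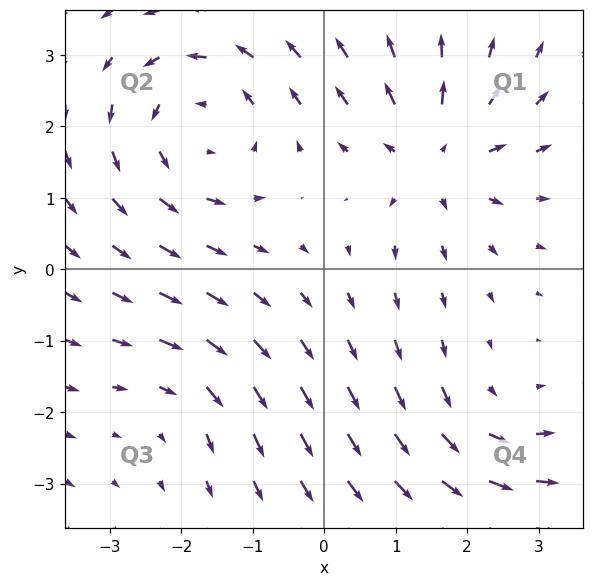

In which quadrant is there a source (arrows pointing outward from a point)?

The source sits at approximately (1.6, 1.6), which lies in quadrant Q1. The divergence there is about +4, positive as expected for a source.

Q1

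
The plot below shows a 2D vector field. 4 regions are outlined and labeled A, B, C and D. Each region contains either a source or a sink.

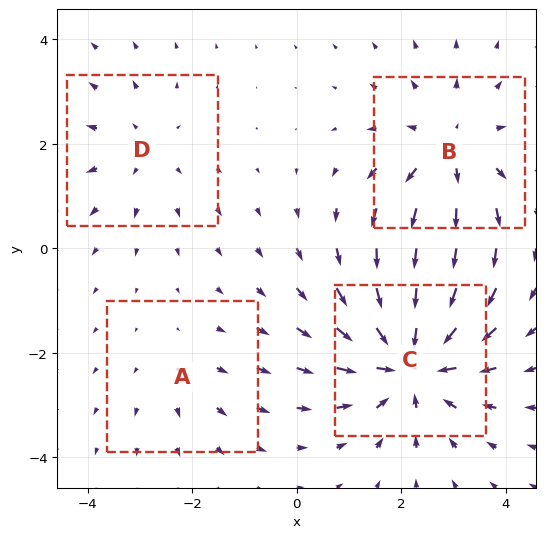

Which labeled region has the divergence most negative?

C

Divergence at each region's feature centre — A: about +2, B: about +4, C: about -6, D: about +3. Region C is most negative.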